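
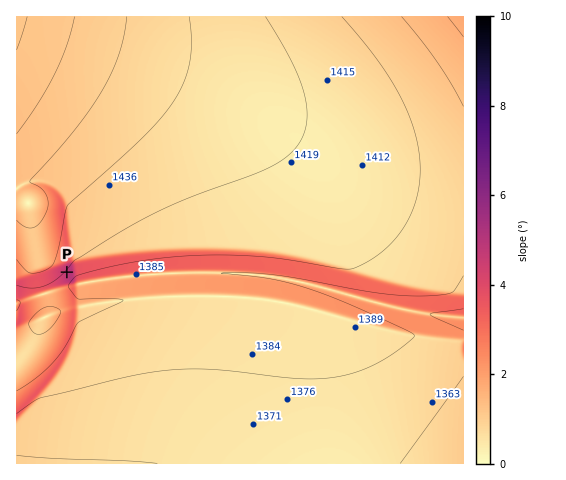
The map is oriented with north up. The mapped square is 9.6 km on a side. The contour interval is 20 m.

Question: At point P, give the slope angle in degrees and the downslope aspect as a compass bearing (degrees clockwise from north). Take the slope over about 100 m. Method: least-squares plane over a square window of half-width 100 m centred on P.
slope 5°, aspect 132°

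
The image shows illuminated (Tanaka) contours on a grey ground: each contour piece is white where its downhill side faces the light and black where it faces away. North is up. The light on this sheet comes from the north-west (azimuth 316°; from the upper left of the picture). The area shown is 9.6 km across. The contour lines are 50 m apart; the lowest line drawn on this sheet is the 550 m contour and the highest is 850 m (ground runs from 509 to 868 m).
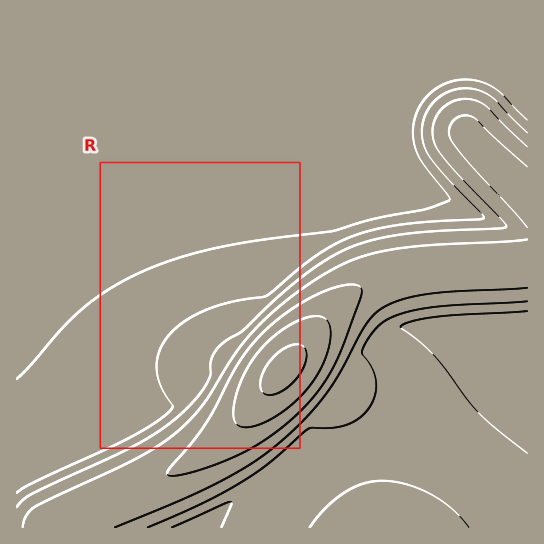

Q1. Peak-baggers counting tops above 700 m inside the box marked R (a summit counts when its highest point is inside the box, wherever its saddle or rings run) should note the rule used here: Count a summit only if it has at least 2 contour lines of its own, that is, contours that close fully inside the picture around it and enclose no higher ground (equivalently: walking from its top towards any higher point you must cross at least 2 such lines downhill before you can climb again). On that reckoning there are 1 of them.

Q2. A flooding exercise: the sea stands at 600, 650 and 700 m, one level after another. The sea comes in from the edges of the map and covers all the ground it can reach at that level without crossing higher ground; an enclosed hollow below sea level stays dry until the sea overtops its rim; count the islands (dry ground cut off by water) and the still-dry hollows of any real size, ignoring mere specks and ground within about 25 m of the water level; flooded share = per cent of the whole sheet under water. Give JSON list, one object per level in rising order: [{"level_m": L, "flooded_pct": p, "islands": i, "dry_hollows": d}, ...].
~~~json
[{"level_m": 600, "flooded_pct": 58, "islands": 0, "dry_hollows": 0}, {"level_m": 650, "flooded_pct": 75, "islands": 0, "dry_hollows": 0}, {"level_m": 700, "flooded_pct": 85, "islands": 0, "dry_hollows": 0}]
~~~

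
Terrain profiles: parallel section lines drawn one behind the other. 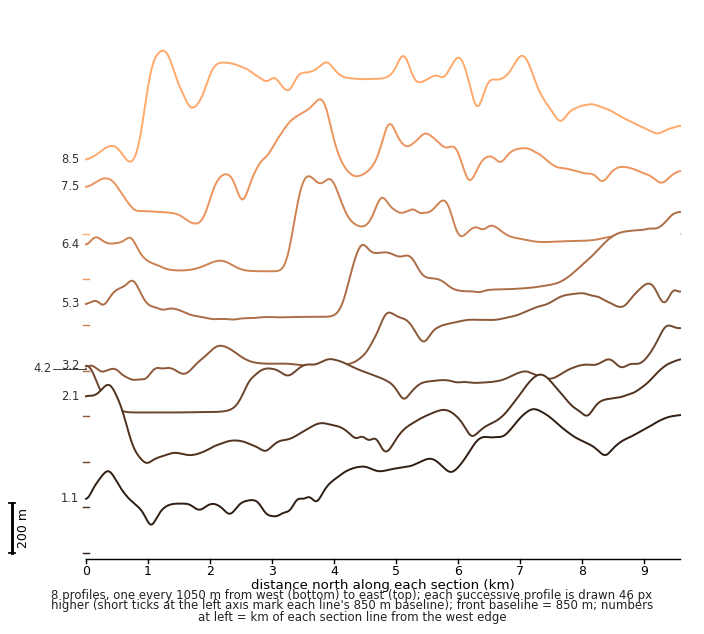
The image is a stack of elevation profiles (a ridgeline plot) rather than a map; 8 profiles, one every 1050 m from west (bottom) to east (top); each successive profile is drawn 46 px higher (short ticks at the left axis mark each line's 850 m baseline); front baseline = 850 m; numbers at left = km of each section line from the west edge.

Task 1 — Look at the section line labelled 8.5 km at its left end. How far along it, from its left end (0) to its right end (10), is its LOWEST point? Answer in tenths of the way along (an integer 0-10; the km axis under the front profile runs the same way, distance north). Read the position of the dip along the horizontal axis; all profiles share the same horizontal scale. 1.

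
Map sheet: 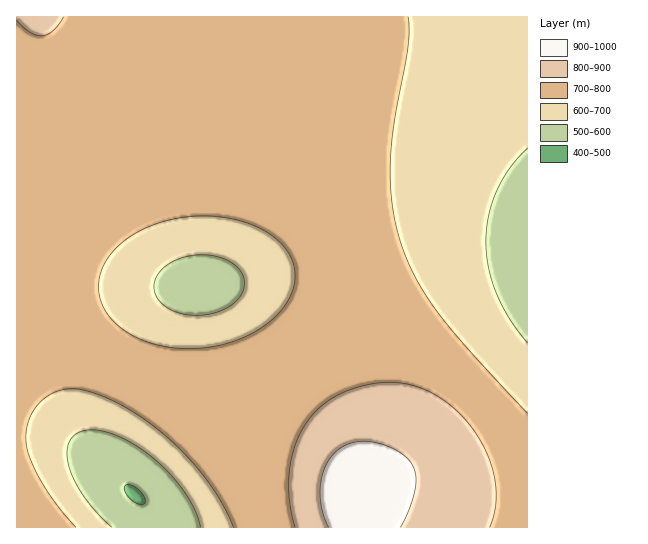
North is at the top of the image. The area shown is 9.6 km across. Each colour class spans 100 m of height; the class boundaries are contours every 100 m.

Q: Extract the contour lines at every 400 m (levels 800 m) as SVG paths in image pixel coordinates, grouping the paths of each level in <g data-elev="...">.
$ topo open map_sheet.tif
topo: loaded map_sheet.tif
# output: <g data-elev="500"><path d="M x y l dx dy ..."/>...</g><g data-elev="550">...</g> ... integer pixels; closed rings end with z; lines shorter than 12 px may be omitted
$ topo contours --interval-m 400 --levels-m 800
<g data-elev="800"><path d="M490 527l6-21-1-24-7-25-13-24-17-21-21-16-23-10-24-4-25 3-26 9-19 13-15 18-11 22-5 26 0 28 6 26"/><path d="M17 20l13 12 12 4 11-5 11-14"/></g>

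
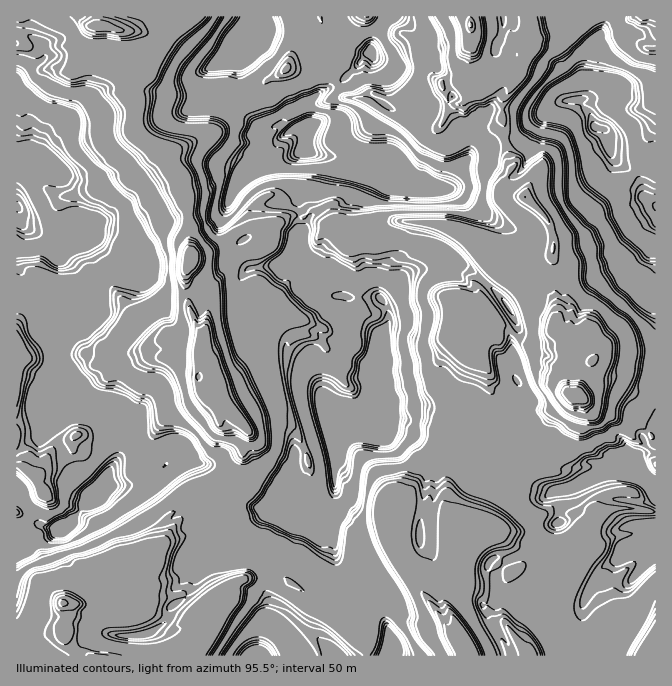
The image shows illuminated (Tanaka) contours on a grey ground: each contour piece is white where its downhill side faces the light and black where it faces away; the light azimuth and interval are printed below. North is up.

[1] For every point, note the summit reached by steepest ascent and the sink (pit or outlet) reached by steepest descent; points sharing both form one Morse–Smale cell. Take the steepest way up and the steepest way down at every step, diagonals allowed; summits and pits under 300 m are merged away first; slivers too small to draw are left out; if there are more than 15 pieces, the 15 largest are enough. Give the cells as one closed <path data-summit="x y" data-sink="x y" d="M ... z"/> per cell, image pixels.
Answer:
<path data-summit="305 125" data-sink="575 395" d="M385 16l-128 0-1 9-8 20-13 6-26 17-1 5 1 28 8 3 12-1 29 25 6 1 16-3 8 7-16 15-29 19-14 31 2 10 15 17 0 13-5 4 0 6 5 14 4 6 35-2 8-6 1-7 2 7 7 7 5 11 9 11 17 7 14 2 3 4 0 8 13 8 17 17 2 13-4 15-3 5 0 12 3 8 0 22-6 10 1 4 6-5 15-1 7 1 18-1 14 3 7 9 2 10 21 19 14 7 47 10 7 7 18 10 15-4 3 4 0 10-7 5-2 14-5 6-1 10 0 14 8 8-13 24-17 18 18 4 5-8 11 5 17 1 7-13 12 13 13 26-1 10-5 8 1 8 46 0 1-304-52-3-10 10-4 0-36-31 4-8 0-17-5-20-7-13 7-12-2-31-8-14-11-10-8-7-12-2-6-6 0-10 7-11-9-28-32 15-13 13-12 22-35 0-14-6-10 0-10-8 1-7 5-1 0-12-5-7 0-20 10-20-11-10 5-11-2-2 2-5-4-3 2-4-10-20 0-6 8-20 7-9z"/><path data-summit="17 207" data-sink="212 387" d="M95 16l-38 0 1 2-5 5 1 2-6 12 1 1-4 5-8 3-9 0-3-3-1 3-8 2 0 159 3 5 0 10 5 4 30 16 9 23 0 18 3 9 0 8 7 13 1 24-11 18-5 13 17 33 27 10 20 10 6 6-4 8 0 13-20 30-2 10 42-5 13-9 22-20 6 0 17 10 23 4 25 10 3-10-10-16 1-10 4-5-2-10-21-24-6-2-5-4-2-9-8 0-8-8 0-7 3-6 5-4 0-6-1-2 0-20-7-10-10-27 0-28 5-13 0-12-2-2-1-33-2-5-10-12 5-10 0-6-8-10-2-14-4-4-3-1-12 1-18-12-1-30-12-14 5-13 2-2 2 1 11-9 0-12-5-21-6-6-33-5z"/><path data-summit="305 125" data-sink="212 387" d="M255 16l-158 0-1 9 34 6 4 2 7 25 0 12-11 9-2-1-2 2-5 12 2 5 10 10 0 26 4 6 15 10 2-1 13 1 4 4 2 14 8 10 0 6-5 10 10 12 2 5 1 33 2 2 0 12-5 13 0 28 10 27 7 10 0 20 1 2 0 6-5 4-3 6 0 7 8 8 8 0 2 9 5 4 6 2 21 24 2 10-4 5-1 10 10 16-2 10 29 15 4-3 9-17 1-20 16-9 17-3 2-3-5-20 1-10 10 3 9 8 8 2 12 8 9-4 0-5 6-10 0-22-3-8 0-12 5-11 2-19-19-20-13-8 0-8-3-4-14-2-17-7-9-11-5-11-7-7-2-7-1 7-8 6-20 0-1 2-14 0-7-15-2-11 5-4 0-13-17-20 5-22 11-19 27-16 16-15-8-7-16 3-6-1-29-25-12 1-8-3-1-28 4-7 36-21 8-20z"/><path data-summit="305 125" data-sink="470 655" d="M420 418l-40 1-13 10-17-8-24 4 8 27-1 83 2 3 17 1 4 3 23 42 0 11 26 21 19 2 8-5 5 0 6 5 11 20 12 10 4 8 137 0 7-26-13-26-9-11-4-1-6 12-17-1-11-5-5 8-18-4 17-18 13-24-8-8 0-14 1-10 5-6 2-14 7-5-2-13-16 3-18-10-7-7-51-12-16-8-15-16-2-10-7-9z"/><path data-summit="595 127" data-sink="575 395" d="M655 16l-85 0 3 16-4 4-10 0-1 9 6 12 15 16 2 25-19 3-7 3-20 15-18 19-10 0-3 2 9 27-7 11 0 10 6 6 12 2 8 7 11 10 8 14 2 31-7 12 7 13 5 20 0 17-4 8 36 31 4 0 10-10 52 1z"/><path data-summit="305 125" data-sink="64 604" d="M255 479l-5 0-8 7-13-2-10-5-5 2-10 11-2 9-10 2-26 15 2 17-4 7-5 6-19 6-7 6-5 12 0 10-3 6-2-1 0-7-5-7-4-4-10-1-8 9 0 7-3 6-11 11-14 4 1 12-3 5-1 11-48 5-1 17 151 1 25-15 11-11 20-25 1-13 5-4 20-10 15 1 6 4 18-2 49 33 13 7 10 0 4-6-1-18 4-3 11 0 1-10-23-42-4-3-17-1-2-3-1-9-12 5-6 0-14-12-10-1-4-6 0-19-2-2-4 2-6-2z"/><path data-summit="305 125" data-sink="470 25" d="M560 16l-173 0-8 11-8 20 0 6 12 24-2 1 2 9-5 11 11 10-10 20 0 20 5 7 0 12-5 1-1 7 10 8 10 0 14 6 35 0 12-22 13-13 32-16-1-1 0-39 10-16-4-15 5-9 11-7 10-12 23-4-2-5 5-10z"/><path data-summit="17 207" data-sink="575 395" d="M17 208l0 335 33-9 8-5 9-1 6-6 8-14 17-16 11-22 12-15 3-7 0-13 4-5 0-3-6-6-47-20-11-18-1-8-5-8 16-30 0-10-1-14-7-13 0-8-3-9 0-18-9-23-30-16-5-4 0-10z"/><path data-summit="17 207" data-sink="64 604" d="M185 454l-10 2-18 18-13 9-44 5-33 40-33 11-16 2-2 3 1 94 48-5 1-11 3-5 0-10-3-3 9 0 7-3 11-11 3-6 0-7 8-9 10 1 4 4 5 7 0 7 2 1 3-6 0-10 5-12 7-6 19-6 5-6 4-7-2-17 4-4 22-11 10-2 2-9 13-13 12 5 13 2 9-8-26-10-28-5z"/><path data-summit="257 655" data-sink="64 604" d="M252 578l-10 1-13 9-5 4-1 13-20 25-11 11-24 14 221 0 2-17-14-44-10 0-4 3 1 3-1 18-3 3-10 0-13-7-49-33-18 2z"/><path data-summit="595 127" data-sink="470 25" d="M557 36l-10 0-12 3-24 24-2 7 4 12-10 16 0 39 2 2 12-1 18-19 20-15 7-3 19-3-2-25-18-21-3-7z"/><path data-summit="305 125" data-sink="575 395" d="M330 439l-20 5-16 9-1 20-9 14 4 28 2 3 10 1 14 12 6 0 13-6 1-73z"/><path data-summit="257 655" data-sink="470 655" d="M378 594l0 8 13 36-1 18 79-1-3-7-12-10-11-20-6-5-5 0-8 5-19-2z"/><path data-summit="305 125" data-sink="212 387" d="M55 16l-38 0-1 31 4 1 5-5 3 3 9 0 8-3 4-5-1-1 6-12-1-2 5-5z"/><path data-summit="305 125" data-sink="575 395" d="M569 16l-8 1-5 13 3 6 10 0 4-4-2-14z"/>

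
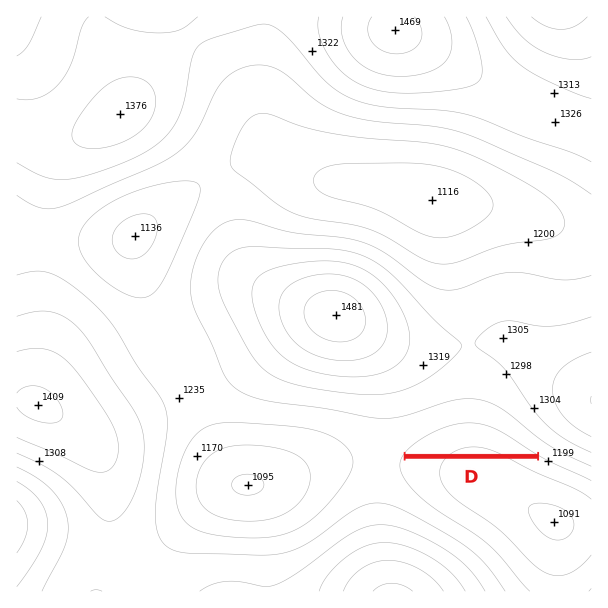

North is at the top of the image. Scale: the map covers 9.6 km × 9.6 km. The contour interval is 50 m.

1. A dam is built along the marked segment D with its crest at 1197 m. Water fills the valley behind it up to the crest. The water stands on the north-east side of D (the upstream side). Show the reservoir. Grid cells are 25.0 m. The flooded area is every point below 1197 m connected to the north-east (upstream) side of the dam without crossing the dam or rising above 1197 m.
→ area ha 68.5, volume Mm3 16.15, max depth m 58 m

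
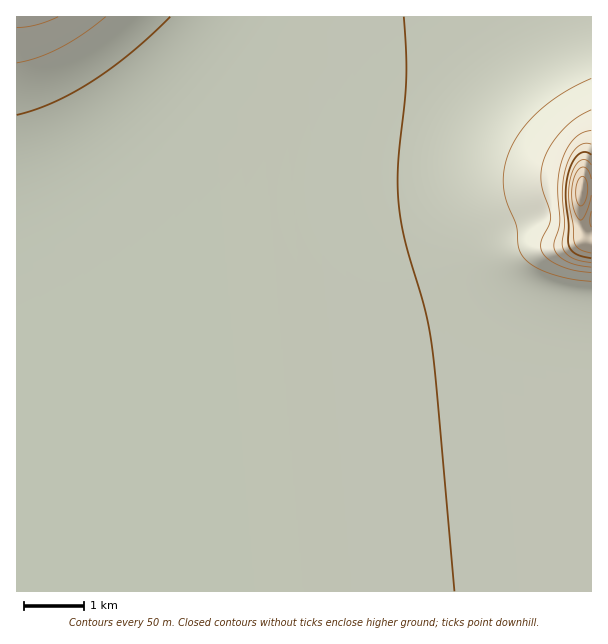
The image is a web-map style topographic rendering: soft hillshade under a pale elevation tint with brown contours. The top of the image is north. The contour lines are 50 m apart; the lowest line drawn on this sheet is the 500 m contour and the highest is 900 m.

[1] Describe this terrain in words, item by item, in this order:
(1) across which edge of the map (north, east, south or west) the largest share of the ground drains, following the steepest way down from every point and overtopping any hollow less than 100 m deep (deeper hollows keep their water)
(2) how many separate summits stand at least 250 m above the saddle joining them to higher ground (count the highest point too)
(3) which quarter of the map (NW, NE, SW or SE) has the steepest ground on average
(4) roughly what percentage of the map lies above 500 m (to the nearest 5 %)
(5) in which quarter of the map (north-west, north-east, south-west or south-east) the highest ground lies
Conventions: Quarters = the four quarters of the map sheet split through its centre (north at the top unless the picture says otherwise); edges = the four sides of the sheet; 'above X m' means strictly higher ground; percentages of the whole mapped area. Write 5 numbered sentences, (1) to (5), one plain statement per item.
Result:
(1) The largest share of the runoff leaves by the western edge.
(2) There is 1 summit with 250 m or more of prominence.
(3) The north-east quarter is the steepest part of the map.
(4) Ground above 500 m makes up about 30 % of the sheet.
(5) Look to the north-east quarter for the highest ground.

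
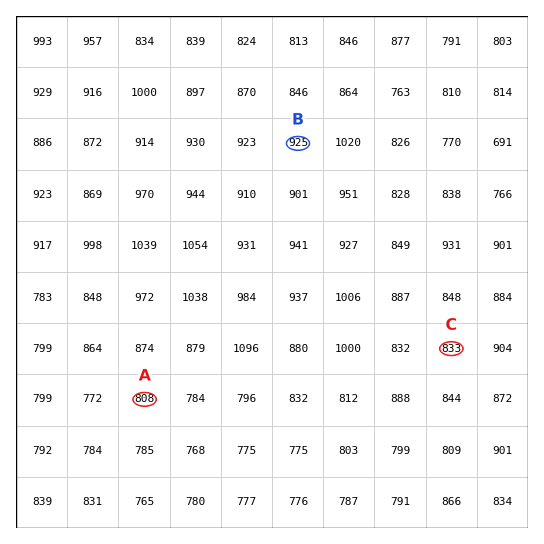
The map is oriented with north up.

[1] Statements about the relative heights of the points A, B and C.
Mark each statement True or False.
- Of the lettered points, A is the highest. False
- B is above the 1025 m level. False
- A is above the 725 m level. True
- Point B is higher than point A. True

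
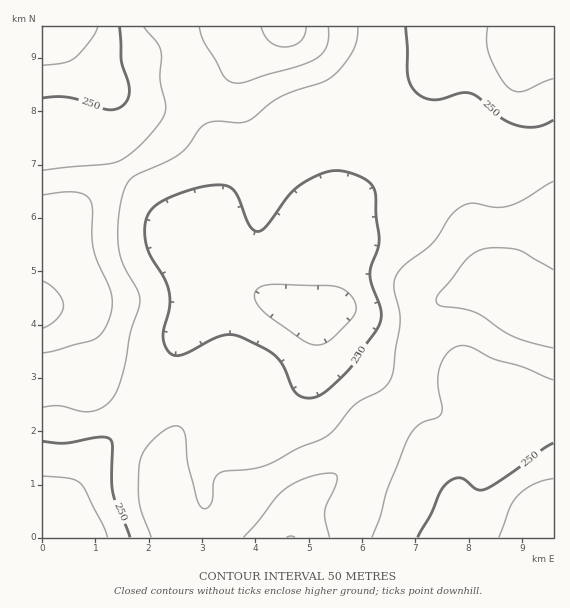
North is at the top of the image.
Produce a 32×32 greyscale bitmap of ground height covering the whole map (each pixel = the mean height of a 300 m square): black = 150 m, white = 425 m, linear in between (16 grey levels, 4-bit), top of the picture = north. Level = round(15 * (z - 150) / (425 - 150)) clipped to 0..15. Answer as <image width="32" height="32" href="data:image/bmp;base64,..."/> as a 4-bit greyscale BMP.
<image width="32" height="32" href="data:image/bmp;base64,Qk12AgAAAAAAAHYAAAAoAAAAIAAAACAAAAABAAQAAAAAAAACAAATCwAAEwsAABAAAAAAAAAAAAAAABEREQAiIiIAMzMzAERERABVVVUAZmZmAHd3dwCIiIgAmZmZAKqqqgC7u7sAzMzMAN3d3QDu7u4A////AAESRomZmqvd26mHZlREMhEBI1eJmYmrzMuqmHZVVEIRESRXmZiJmrzLuph2ZVVDISI0Z5mYiJmru7qpd2VWVDNERGeZmIiImaq7qYd2ZnZUVVVniZiId3iZq7qHd2d3ZWZmZniIiHd3eJqqmId3d3Z3h3Z3iIh3ZmeJmZiId3h3iZmHZ3iId2ZmeImZiHd4d5mZh2Z3eHdmVWeImYd3eIiqqphmZ3d3ZURWeJmHd4iJuqqYdlZmZlRDRWeZmIiZqsy7qHZVVlVDIjRXmqmZq7ztzKl2REVEMhEjRoqqq7zd7ty5hkM0QyERI0aau7vM3O3cqYZDMzMiIjNXmru8zMzdy6h1QzRERENEV4mrvMy73cuXZUNEVVRERFeImru7u9zKl1RERFVURERWeImqu7vcypdUREVWVUREVneImaqrzMqXZVVVVmVERFZneIiJmru6mHZVVWZlVUVWZneId4mZmZiHZmZmZmVVZmZneHd4iIiIiIdmZndmZmZmZ3h3Z3d3eImYd3d3dmZmZmd4d2Z3d3eJmIiId3dmZmZ3d3ZmZmZmeJmZmId3dmZmZ3ZVVVVVVniZmqmId3ZmZlZlQzRERFZ4mqu7qZiHdmVEVDIjMzRWeJqrzMu6l3dlQzMyIiI0VniavM3dy6h3ZTMzIRESI1eJmrzd7tyoh2QzMyER"/>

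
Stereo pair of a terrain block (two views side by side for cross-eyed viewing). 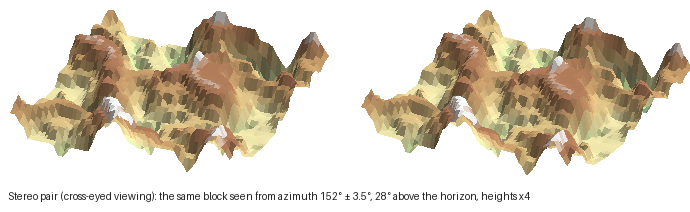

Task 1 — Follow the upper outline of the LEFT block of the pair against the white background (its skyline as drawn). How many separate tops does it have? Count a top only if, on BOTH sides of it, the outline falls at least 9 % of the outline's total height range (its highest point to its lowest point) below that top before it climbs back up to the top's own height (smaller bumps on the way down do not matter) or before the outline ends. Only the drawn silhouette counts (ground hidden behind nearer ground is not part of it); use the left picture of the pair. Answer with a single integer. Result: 6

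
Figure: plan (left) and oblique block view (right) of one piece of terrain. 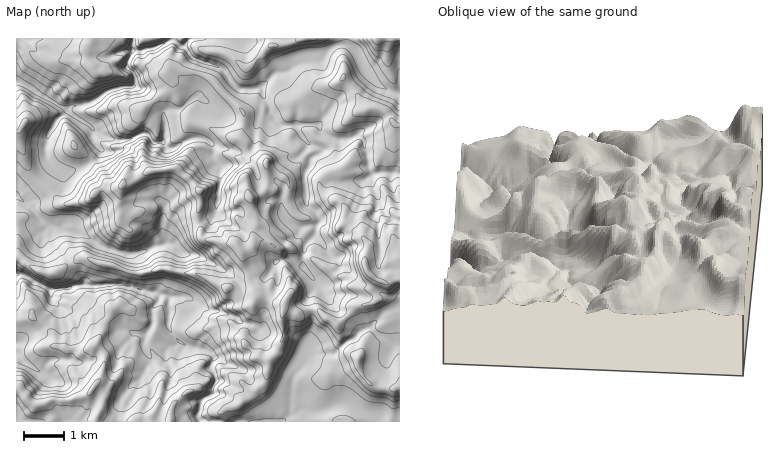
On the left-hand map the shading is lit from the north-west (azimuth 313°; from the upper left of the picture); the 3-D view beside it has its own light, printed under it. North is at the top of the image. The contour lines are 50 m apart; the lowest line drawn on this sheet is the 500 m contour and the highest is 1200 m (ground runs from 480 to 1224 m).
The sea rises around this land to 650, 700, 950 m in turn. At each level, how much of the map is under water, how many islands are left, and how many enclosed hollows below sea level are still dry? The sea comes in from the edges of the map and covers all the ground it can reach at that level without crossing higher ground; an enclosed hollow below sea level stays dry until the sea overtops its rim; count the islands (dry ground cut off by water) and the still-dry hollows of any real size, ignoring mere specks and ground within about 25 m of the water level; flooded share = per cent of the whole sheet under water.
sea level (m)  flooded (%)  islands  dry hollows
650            11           1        0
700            17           0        0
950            80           1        0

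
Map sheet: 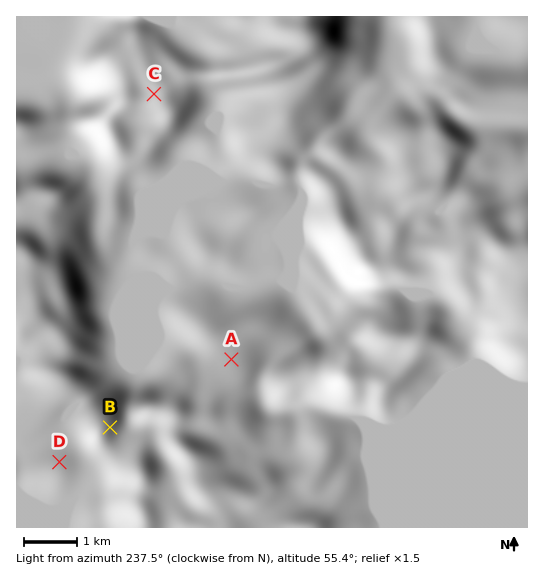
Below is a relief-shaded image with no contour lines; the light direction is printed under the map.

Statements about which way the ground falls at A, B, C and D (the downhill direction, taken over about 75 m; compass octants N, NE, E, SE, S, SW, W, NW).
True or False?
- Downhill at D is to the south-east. False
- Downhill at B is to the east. True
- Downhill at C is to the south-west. True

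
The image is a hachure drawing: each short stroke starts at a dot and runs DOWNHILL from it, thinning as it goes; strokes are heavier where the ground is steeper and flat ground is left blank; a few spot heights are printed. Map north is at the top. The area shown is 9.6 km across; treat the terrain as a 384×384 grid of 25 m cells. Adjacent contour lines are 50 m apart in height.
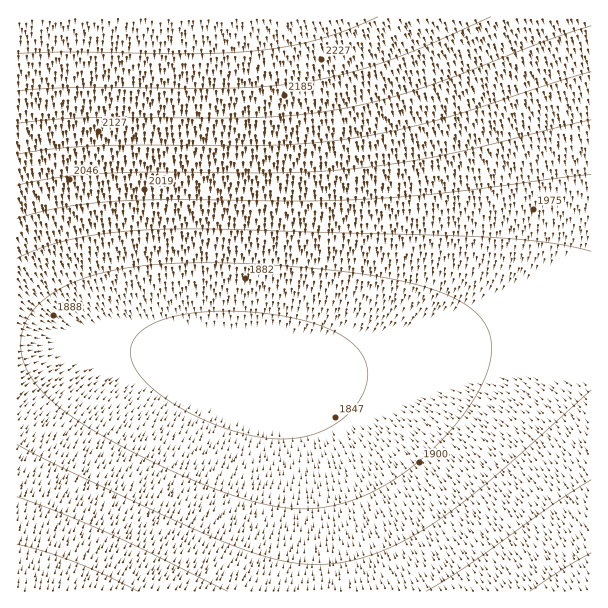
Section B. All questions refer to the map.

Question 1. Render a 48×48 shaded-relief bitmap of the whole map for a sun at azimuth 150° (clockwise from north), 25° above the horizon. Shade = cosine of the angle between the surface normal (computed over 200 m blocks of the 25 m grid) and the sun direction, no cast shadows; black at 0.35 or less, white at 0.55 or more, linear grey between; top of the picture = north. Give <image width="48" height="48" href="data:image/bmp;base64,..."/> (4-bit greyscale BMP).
<image width="48" height="48" href="data:image/bmp;base64,Qk32BAAAAAAAAHYAAAAoAAAAMAAAADAAAAABAAQAAAAAAIAEAAATCwAAEwsAABAAAAAAAAAAAAAAABEREQAiIiIAMzMzAERERABVVVUAZmZmAHd3dwCIiIgAmZmZAKqqqgC7u7sAzMzMAN3d3QDu7u4A////ACIiIiMzMzMzMzMzIiIiIiIiIiIiIiIiIiIiIiIzMzMzMzMyIiIiIiIiIiIiIiIiIiIiIiIiIzMzMzMiIiIiIiIiIiIiIiIiIiIiIiIiIiMzMzMiIiIiIiIiIiIiIiIiIiIiIiIiIiIzMzMiIiIiIiIiIiIiIiIiIiIiIiIiIiMzMzMyIiIiIiIiIiIiIiIiIiIiIiIiIjMzMzMzIiIiIiIiIiIiIiIiIiIiIiIiMzMzMzMzMyIiIiIiIiIiIiIiIjMiIjMzMzMzMzMzMzIiIiIiIiIiIiIiIjMzMzMzMzMzMzMzMzMyIiIiIiIiIiIiIjMzMzMzMzMzMzMzMzMzMyIiIiIiIiIiIjMzMzMzMzMzMzMzMzMzMzMyIiIiIiIiIjMzMzMzMzMzRERDMzMzMzMzMzIiIiIiIkREREREREREREREREQzMzMzMzMzMzMzM0REREREREREREREREREQzMzMzMzMzMzM0RERERERERERERERERERERDMzMzMzMzM1VVVVVVVVVVVVVVVVREREREREMzMzMzM1VVVVVVVVVVVVVVVVVVVERERERERDMzM2ZlVVVVVVVVVVVVVVVVVVVVRERERERERGZmZmZmZmZmZmZmZmZlVVVVVVVERERERHdmZmZmZmZmZmZmZmZmZmZVVVVVVURERHd3d3d3d3d3d3d3d3dmZmZmZlVVVVVVVIiHd3d3d3d3d3d3d3d3d3ZmZmZlVVVVVYiIiIiIiIiIiIiIiIiHd3d3dmZmZmVVVZmZmZmZmZmZmZiIiIiIiId3d3d2ZmZmZZmZmZmZmZmZmZmZmZmYiIiIh3d3d2ZmZqqqqqqqqqqqqqqZmZmZmZiIiIh3d3d2ZqqqqqqqqqqqqqqqqqqZmZmZiIiId3d3d6uqqqqqqqqqqqqqqqqqqpmZmYiIiId3d7u7u7u7u7u7u7u7uqqqqqqZmZmYiIiHd7u7u7u7u7u7u7u7u7u6qqqqqZmZmIiIh7u7u7u7u7u7u7u7u7u7u6qqqpmZmYiIiLu7u7u7u7u7u7u7u7u7u7uqqqqZmZmIiMzMzMzMzMzMzMzLu7u7u7u6qqqqmZmZiMzMzMzMzMzMzMzMzMu7u7u7uqqqqZmZmMzMzMzMzMzMzMzMzMy7u7u7u6qqqpmZmczMzMzMzMzMzMzMzMzLu7u7u7qqqqqZmczMzMzMzMzMzMzMzMzMu7u7u7uqqqqpmbvMzMzMzMzMzMzMzMzLu7u7u7u6qqqqmbu7u7u7u7u7u7u7u7u7u7u7u7u6qqqqqbu7u7u7u7u7u7u7u7u7u7u7u7u7qqqqqru7u7u7u7u7u7u7u7u7u7u7u7u7qqqqqru7u7u7u7u7u7u7u7u7u7u7u7u7qqqqqqqqqqqqqqqqqqqqu7u7u7u7u7u6qqqqqqqqqqqqqqqqqqqqqqqqqqqqqqqqqqqqqpmqqqqqqqqqqqqqqqqqqqqqqqqqqqqqqpmZmZmZmZmZmZmZmZmqqqqqqqqqqqqqqpmZmZmZmZmZmZmZmZmZmaqqqqqqqqqqqg=="/>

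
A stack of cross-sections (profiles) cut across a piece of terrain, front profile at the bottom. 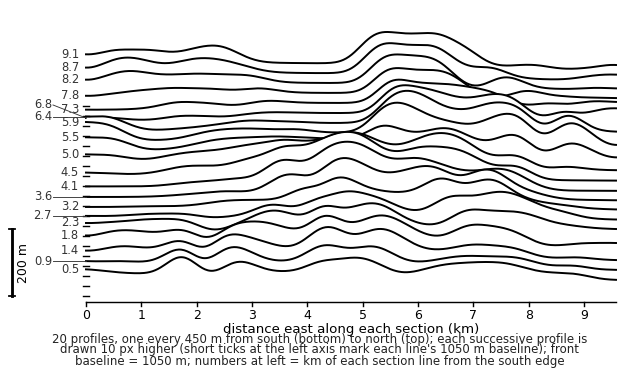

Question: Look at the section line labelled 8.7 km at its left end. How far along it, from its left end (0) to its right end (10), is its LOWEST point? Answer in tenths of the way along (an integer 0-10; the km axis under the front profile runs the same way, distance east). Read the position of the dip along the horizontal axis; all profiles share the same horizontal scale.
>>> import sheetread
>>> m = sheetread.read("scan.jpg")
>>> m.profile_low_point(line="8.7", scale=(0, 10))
9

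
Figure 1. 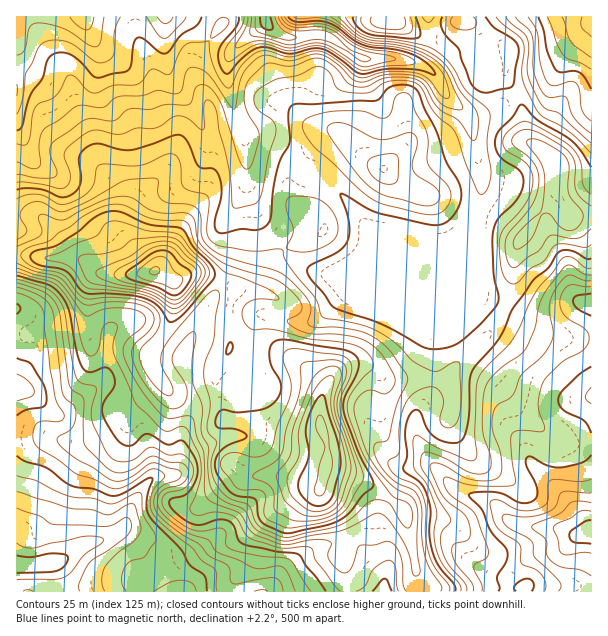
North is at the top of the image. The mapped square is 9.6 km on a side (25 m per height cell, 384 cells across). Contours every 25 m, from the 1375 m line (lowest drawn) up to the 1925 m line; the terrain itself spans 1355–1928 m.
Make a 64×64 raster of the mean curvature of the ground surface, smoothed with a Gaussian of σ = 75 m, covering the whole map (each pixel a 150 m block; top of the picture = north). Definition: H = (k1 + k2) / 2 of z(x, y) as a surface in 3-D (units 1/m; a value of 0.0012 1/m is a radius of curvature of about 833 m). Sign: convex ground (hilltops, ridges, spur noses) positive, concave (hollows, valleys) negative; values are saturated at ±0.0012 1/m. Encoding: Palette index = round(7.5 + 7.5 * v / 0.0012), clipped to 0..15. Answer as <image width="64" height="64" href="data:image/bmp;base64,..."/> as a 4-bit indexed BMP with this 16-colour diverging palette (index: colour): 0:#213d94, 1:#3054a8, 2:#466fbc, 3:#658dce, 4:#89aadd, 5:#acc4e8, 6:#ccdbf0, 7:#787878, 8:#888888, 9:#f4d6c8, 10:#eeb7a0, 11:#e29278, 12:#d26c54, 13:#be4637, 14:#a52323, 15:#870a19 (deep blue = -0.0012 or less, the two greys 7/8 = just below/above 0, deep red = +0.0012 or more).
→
<image width="64" height="64" href="data:image/bmp;base64,Qk12CAAAAAAAAHYAAAAoAAAAQAAAAEAAAAABAAQAAAAAAAAIAAATCwAAEwsAABAAAAAAAAAAlD0hAKhUMAC8b0YAzo1lAN2qiQDoxKwA8NvMAHh4eACIiIgAyNb0AKC37gB4kuIAVGzSADdGvgAjI6UAGQqHALu6mZiIiZmZh2ZoqphlVniHeZqpZpuZztypiIm7qZmZmIiIiIiJmYiIdmaJmIdleHd5mZhUi6q6l3ZmZ6uYiJlEREV5mImYh4iHdmZ4iGVoh4mYh2Rqu5ZUVndmeYd4iFVERGiZmZh3d3eIdmd3ZFaJmqh4dWrKdEVniYdmZmeZmYdmVmd5mIh2VnmpmGZmVFaJmHiGaslURomZmYd2VomaqIhlRFZ4hlVWZ4mYdnmFM0VmeHZ7yERXmYiZmZh1VoiZiIdmVFZlRnmGVXiIm7hlRVVodny3RXmZh3Zmd2VUd3iIiIiFNWZ4q6hTR6u7uph3ZmdmnbdWmph1MzREVmV3d3d3eJY1iau7qGVGnLmJq6mGZlatuGiamXQ1d3eIdoh3d3dnhzN87bqYd3ZpqHisy5dlaL24d4h3VFmqqodmeId4h2eYUlv9mJiJqFVombzbhmeaq7l1VEM0eruoZniHeIiId5qDJ6hniJq6dmiaqrp2ebqJuWMzRXiaqYZniYd3iIh4mqYRMiR5qaqpmZmJuoebp1eHQ0eaqpmIZniZiHd3iHiaqUJDElrLmZmYmIm7mahjRWQzaau5h3ZniIiId3eIeJmqdYhUWt2od2d3ibu5dTR4Y0aJqph2VnmYiIiIiJiImZp2qWVnq5hmVmd4rLhTWKlUaJmpiHZWiZiJiImZmHiJmXeYVodmZmZmeIi8pjR6pkaJmZh3dmeJiIiImZiHeImYZ5hGmoZmZmaJqsyUNYqFR6qph2ZmeIiIiIiZdmiIiZdnmFWLuYmHdnms22NGmoRYqqqHZmeIiIiIiYdUWJmZl2eYdWm6mZh2Z63YQleahVeZqpdmeIiIiIiYdmZXmZmGZ5qWWKh3d3ZmndciV5mFVnialmZ4iHd2d3ZWiXZ4mHZoq5Zol2ZmZmaM2DNXiYZmd5qGZ4iId2ZmVVaJl2Z3Znq6dXmHd3ZWZnvbZFaJl3d4moZniIh3d3dmd3ipdVZnm7hlepd3dmZ3ec6mV5qYiIiZdmd3d3eId4iHd5qWVni7hmaKl3d3d4iIvsh4mYiIiJmHZnd3d3d3h3dnmqdnisplZnmpd2eJmpibuYmYd3d4mZh3d4h3d4iHZmeap2iaymVmeJqXZ4qqmIiZmZh3d3eJqod4iIiIiJhmZ5unZ5m7lmZnipdomqmId4iZiHd3d3iaqIeIiIiYmHZnm6Zmdnq4VmaKl3iZhmZ4iJiHd3dmZ4mph3d4iJmYdmeblmZlR6llZoqHd3ZURGd3d3ZmZ3dmeJmYiIiIiXdlVpp1VVQjinRGioZmVWdlVmZmZmd3d3dniZiHd3d4VVRGiXVEQyN7lDWJhmZ4q6dmZmZnd3d3d3d4mId3ZmZEREaKhVRDNZ7GM2mYeJq6l2Zmd3d3d3d3dneJh3ZVVUVUV5uoiHd4v+lTWKmaqph2Z3d3d3d3d3d3Z4mYd1RXVmVXm8vN3dy87ZZpqpmZhlZnd3d3d3d3d3dnmYeHZHl5qXeKu7ze/rnP6oiYd3dlVWd3d3d3d3d3dmeqh5lki63uyqqYd3i9yZu5d3ZmZmZmZnd3d3d3d3d2Z6qImVN8ve27qYdmVYzbmHVWZnd3eIh3d3d3d3d3d3ZXq4iYVIuIh3iZd3ZmebuWQ0Z3d4iJmZh3d3d3d3d3dle8qYdnmkRVZ4h3eIh3iZdDR4d3iHiJqYd3d3dmd3d2Z6y5doqYZniHeJmZmXd4qXRGiHd3d3iah2d2ZmZ3d3d3ibp2m6iZqoeJqqqXZmeallV4dniIiJl2ZmZmd4h2Z3dmm4ecqZq6dniJqYZVVomYZWd2eJmZmGZnd3eJmYdnd2V5l5uomrllZmeId2Zmd4mGZ2aJmZmHZmeIiau6l3Z3dViZmXapmFRWZmd4h3ZniZdmZomHd3ZmeJmZq6qYdnd2VpqoZZdmRWd3eIiZh3Z5mGZniYdmZmeJqZiIiIh2d3ZFi7hVhURWeIiIiImZdniYZmeJh3ZmeJqqh3d3d3Z3dkWLuXZ1VniJmYh3eJmHaJhmZ4mId3eImaqXZnd3Zmd1VpvLhoVomZmZh3d4mYdomGZniYd3eImIiZl3d4hleId5vLuGdomZiZmHd3eJmGeYZWeId3iImId4mph3iFV5q7zLqYZmiYeImXd4d4iYZ5hlZ3d4iImIh3eJqXeYVXmszLh4dleYd3iYd4h3eJdomFVnZ4mZmZiHdniZiJdWh4mqhndmWZh3eIdniHd5l3mnRoh3iZmqmYh3eJmIlkaGZ5hWd1VqqHeIdmiYd4mGi6VHmYiIiIiJmHeJmXZUR4ZnqFaHZmqYd4h3iZh4h2aclFmpmIdmZ3iYeKupYyR4hmioVpl2aZd4iGeJh3h2WKuDWqmIiHdneIibzdpAOKqYeadWipd4h3iYZ4hmeHV5qmNqmIiIiImHec3d2SBrupmZhlV6p5h4iZhmd2aIZomZY3qYmZmavKdHqplzAouYiKp2ZWinh4iZmHZ2Z5hnmYliaqq6mr3dlAEiEAAnqod3qnVmZ4d3iZmYZmd4mGeZiWE4zdl639gwAAAAFZuph3eslmd3d2eJmZdWeIiXV6mJgwSspSSKcABGVFebuod3eL23Znd3aIiIhlaImZdXmYmoQlYwAAAAGLyqvNqHd3eJu6h2d3iJh3h1V4mZl1aHebymMAJUEAON7u3tpmiqmZmYiHd3Z5iHd2RoiJmXRWZ4rexgKe6oit7u7vyEe93Ll2Vnd3h3"/>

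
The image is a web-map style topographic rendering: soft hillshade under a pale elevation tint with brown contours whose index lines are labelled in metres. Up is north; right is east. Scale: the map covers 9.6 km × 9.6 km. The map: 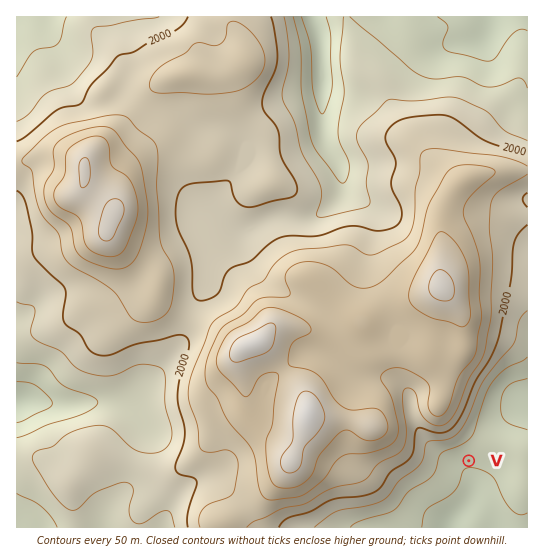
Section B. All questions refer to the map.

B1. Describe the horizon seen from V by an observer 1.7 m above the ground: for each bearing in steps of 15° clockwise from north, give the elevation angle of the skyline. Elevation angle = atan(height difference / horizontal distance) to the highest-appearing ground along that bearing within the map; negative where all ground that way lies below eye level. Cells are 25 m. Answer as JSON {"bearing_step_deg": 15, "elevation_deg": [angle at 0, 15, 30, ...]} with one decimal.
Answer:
{"bearing_step_deg": 15, "elevation_deg": [7.6, 5.0, 4.4, 3.6, 2.7, 1.6, 1.0, 0.8, 0.6, -0.3, -1.2, -1.6, -1.7, -2.0, -0.6, 0.8, 2.2, 4.9, 7.0, 9.7, 9.0, 11.2, 13.6, 11.5]}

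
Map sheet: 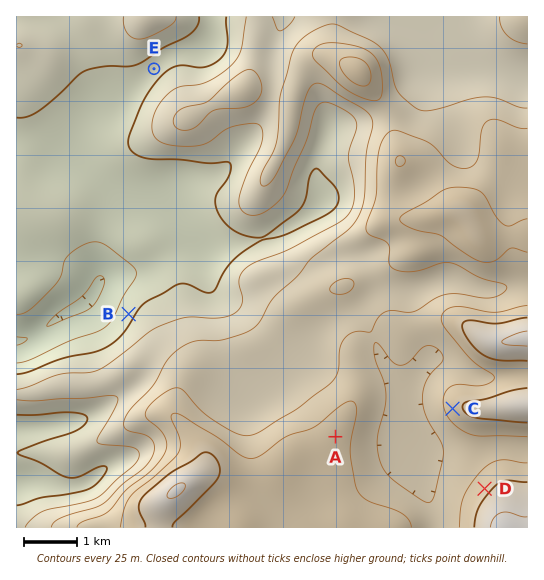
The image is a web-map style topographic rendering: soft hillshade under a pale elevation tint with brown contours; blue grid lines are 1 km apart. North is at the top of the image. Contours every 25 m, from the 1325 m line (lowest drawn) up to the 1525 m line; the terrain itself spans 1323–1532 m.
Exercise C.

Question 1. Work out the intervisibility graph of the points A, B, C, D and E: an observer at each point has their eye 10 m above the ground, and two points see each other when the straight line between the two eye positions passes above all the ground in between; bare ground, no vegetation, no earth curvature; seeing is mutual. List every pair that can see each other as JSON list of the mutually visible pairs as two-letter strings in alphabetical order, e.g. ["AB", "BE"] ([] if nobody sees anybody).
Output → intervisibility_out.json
["AC", "AD", "CD"]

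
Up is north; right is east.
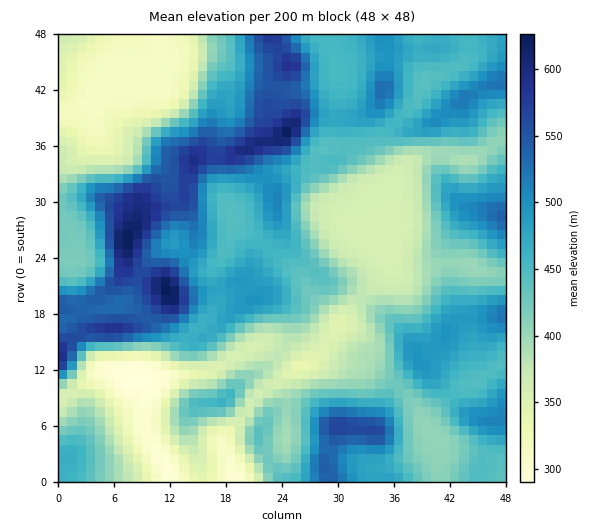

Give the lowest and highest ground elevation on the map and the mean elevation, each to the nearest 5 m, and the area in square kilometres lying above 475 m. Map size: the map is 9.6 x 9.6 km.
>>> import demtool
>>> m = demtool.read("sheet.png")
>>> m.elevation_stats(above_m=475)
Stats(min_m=290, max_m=630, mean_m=440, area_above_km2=30.2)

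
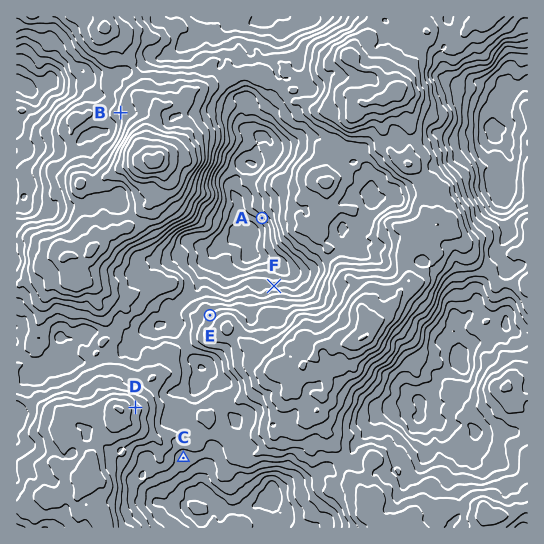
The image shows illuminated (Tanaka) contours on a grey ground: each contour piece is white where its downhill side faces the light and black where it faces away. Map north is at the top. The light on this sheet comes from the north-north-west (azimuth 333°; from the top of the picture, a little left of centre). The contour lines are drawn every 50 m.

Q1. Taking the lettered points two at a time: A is lower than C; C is higher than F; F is lower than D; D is higher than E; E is lower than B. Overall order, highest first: D B E C F A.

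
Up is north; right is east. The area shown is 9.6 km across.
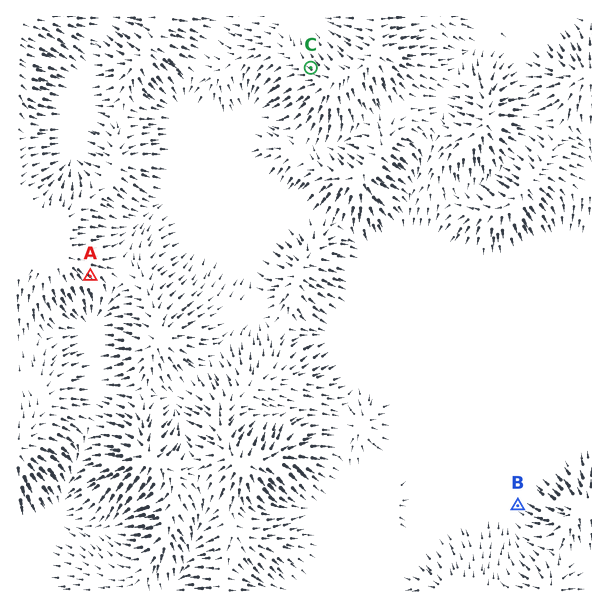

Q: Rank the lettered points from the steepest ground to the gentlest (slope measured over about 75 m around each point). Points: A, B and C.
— A C B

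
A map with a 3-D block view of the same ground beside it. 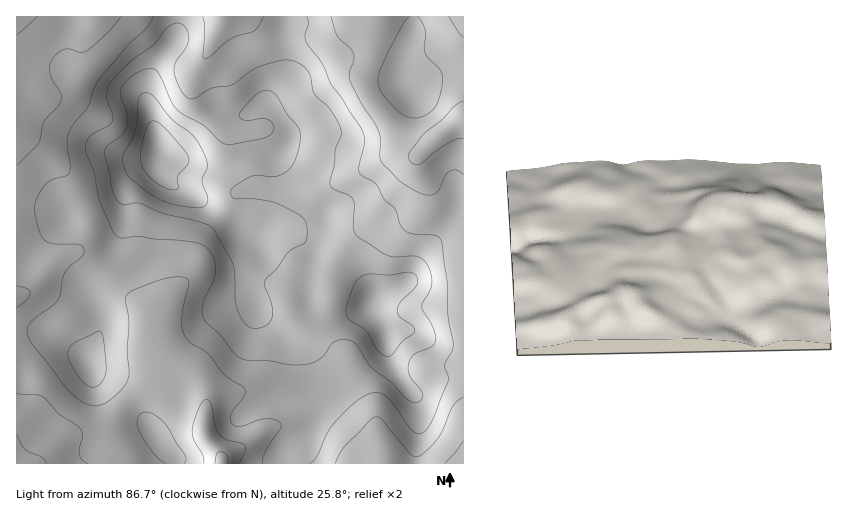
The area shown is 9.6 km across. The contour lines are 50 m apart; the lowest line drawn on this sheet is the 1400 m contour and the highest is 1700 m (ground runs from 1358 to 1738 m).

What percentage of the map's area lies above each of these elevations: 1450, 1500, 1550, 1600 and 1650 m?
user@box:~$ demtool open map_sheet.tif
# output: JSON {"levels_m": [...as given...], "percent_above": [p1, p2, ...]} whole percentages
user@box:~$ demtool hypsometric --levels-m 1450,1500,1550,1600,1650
{"levels_m": [1450, 1500, 1550, 1600, 1650], "percent_above": [86, 60, 34, 14, 3]}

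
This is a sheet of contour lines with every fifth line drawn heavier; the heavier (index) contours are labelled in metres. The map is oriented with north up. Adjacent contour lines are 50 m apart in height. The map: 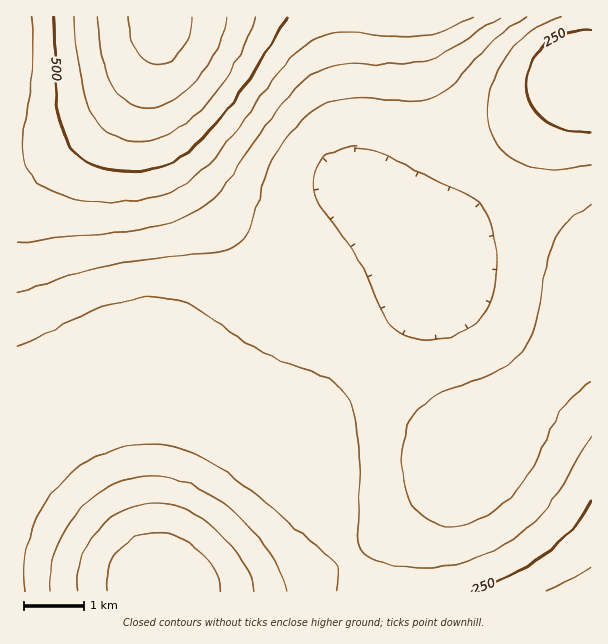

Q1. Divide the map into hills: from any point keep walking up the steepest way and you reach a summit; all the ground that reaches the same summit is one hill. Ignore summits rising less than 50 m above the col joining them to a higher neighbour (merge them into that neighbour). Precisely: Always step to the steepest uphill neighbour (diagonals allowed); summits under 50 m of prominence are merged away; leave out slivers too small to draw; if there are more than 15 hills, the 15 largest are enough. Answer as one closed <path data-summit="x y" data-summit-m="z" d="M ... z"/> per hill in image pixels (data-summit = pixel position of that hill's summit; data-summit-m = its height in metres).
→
<path data-summit="161 21" data-summit-m="670" d="M591 16l-574 0-1 418 34-22 39-21 33-13 28-5 24 7 36 18 75 46 70-72 67-75 14-21-2-16 10-21 84-107 54-58 10 0z"/><path data-summit="591 293" data-summit-m="398" d="M591 74l-9 0-35 36-97 120-14 24 0 22-14 21-67 75-71 72 14 15 42 84 29 49 223-1z"/><path data-summit="162 585" data-summit-m="495" d="M150 373l-28 5-33 13-39 21-34 23 0 156 352 1-42-74-28-59-8-10-26-19-54-32-36-18z"/>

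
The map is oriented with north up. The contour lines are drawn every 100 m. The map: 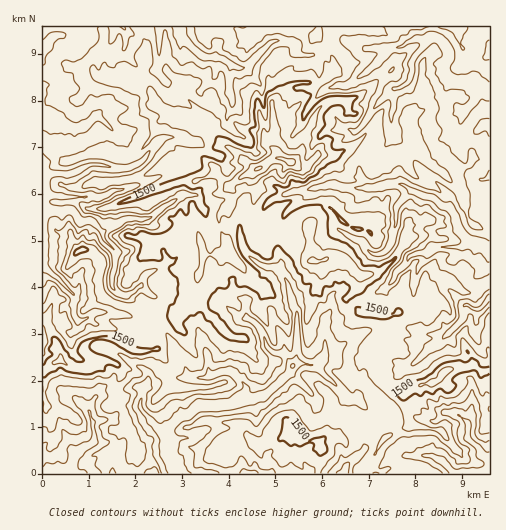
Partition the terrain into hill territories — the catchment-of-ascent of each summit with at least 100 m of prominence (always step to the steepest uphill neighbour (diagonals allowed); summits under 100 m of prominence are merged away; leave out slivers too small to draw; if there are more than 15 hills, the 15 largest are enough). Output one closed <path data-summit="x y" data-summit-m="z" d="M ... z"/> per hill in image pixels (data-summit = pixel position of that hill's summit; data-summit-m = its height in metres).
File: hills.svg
<path data-summit="291 162" data-summit-m="1950" d="M489 26l-447 1 0 302 12-5 3-4 5 9 10 4 4-3 3-10 9-2 8 7 7 0 18 5 18 10 6 0 4-4 10 2 7-3 4 4 9 20 7 8 2 8-7 3-14 0-16 8-6-1-2 4-12-1-34 8-9 14-13-12-13-7-19 0 0 83 133 0 0-4-7-16 0-12 11-4 10 0 4-3-7-20 11-9 34-2 8-5 10 0 13-3 26-22 11 8 17 18 18 2 5-2 5-5 6 4 17-2 9-5 12-12 8-4 19-14 37-33 10-11 0-10 3-3 11 5-2 21 5 18 4 5 6 0z"/><path data-summit="291 434" data-summit-m="1544" d="M291 374l-28 22-13 3-10 0-8 5-32 1-13 9 7 21-4 3-10 0-11 4 0 12 7 19 168 1 2-9 19-16 0-6 13-21 0-5-18-15-9-3-6-4-5 5-5 2-18-2z"/><path data-summit="312 260" data-summit-m="1719" d="M325 186l-15 3-4 8-21 17-6 20-1 18 3 8-2 9 9 15 4 18 5-3 19 1 10 15 0 7 12-2 18-19 10-2 22-13 6-7 2-6 11-11 3-6-19-12-9 10-10 0-11-13-22-11-13-23 1-17z"/><path data-summit="60 360" data-summit-m="1630" d="M88 318l-9 2-3 10-4 3-10-4-5-9-3 4-12 6 1 61 19 0 13 7 13 12 9-14 34-8 12 1 2-4 6 1 21-9 9 1 7-1-2-10-7-8-9-20-4-4-7 3-10-2-4 4-6 0-18-10-18-5-7 0z"/><path data-summit="443 373" data-summit-m="1645" d="M467 305l-4 3 0 10-27 28-7 3-32 27-8 4-12 12-20 8 19 17 8 1 30-2 7 3 15 3 9-10 5 0 8 2 9 9 6-9 16-4 1-54-6-2-4-5-5-18 2-21z"/>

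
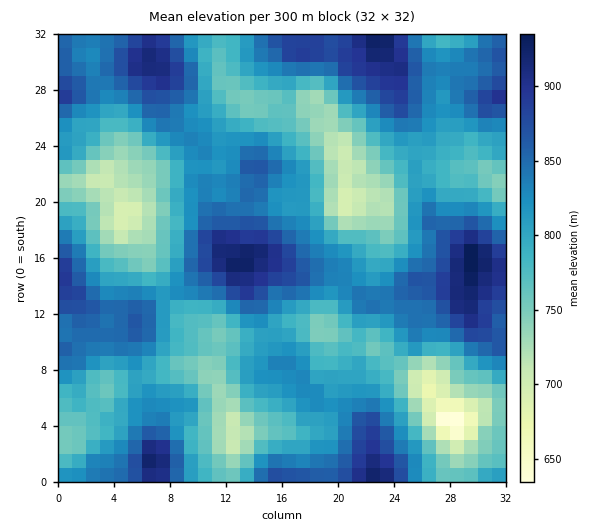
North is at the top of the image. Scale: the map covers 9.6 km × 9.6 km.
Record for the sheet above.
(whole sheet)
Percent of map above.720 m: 94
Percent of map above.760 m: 81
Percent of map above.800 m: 59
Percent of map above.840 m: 31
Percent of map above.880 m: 11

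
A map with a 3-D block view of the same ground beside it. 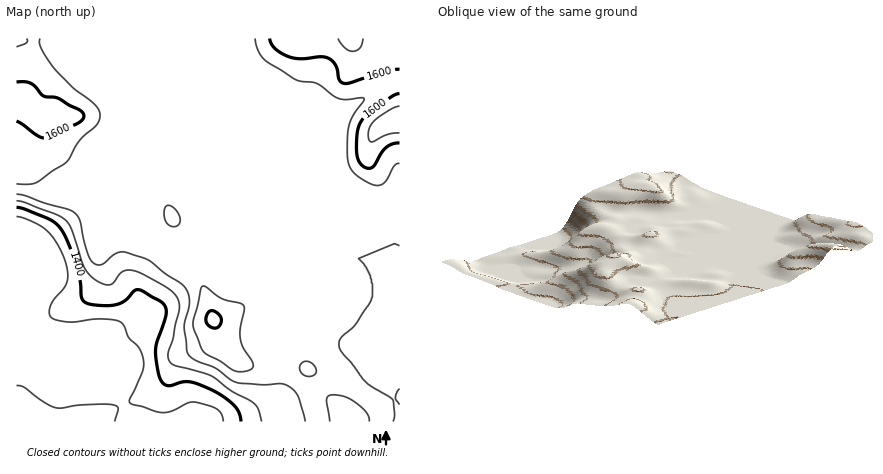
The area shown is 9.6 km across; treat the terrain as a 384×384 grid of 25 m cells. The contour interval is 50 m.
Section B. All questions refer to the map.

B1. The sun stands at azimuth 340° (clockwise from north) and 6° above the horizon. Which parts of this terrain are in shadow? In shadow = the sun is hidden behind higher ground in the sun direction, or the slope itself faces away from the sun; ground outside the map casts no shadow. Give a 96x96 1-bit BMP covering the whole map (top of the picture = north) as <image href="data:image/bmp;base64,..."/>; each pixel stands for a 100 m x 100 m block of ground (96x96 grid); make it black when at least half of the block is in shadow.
<image width="96" height="96" href="data:image/bmp;base64,Qk2+BAAAAAAAAD4AAAAoAAAAYAAAAGAAAAABAAEAAAAAAIAEAAATCwAAEwsAAAIAAAAAAAAA////AAAAAAAAAAAAAAAMAAAAAAAAAAAAAAA/AAAAAAAAAAAAAAD/4AAAAAAAAAAAAAP/8AAAAAAAAAAAAA///AAAAAAAAAAAAB///gAAAAAAAAAAAD///4AAAAAAAAAAAD///4AAAAAAAAAAAH///8AAAAAAAAAAAH///4AAAAAAAAAAAP///gAAAAAAAAAAAP//+AAAAAAAAAAAAP//4AAAAAAAAAAAAP/+AAAAAAAAAAAAAP/wAAAAAAAAAAAAAB/wAAAAAAAAAAAAAAHgAAAAAAAAAAAAAAAAAAAAAAAAAAAAAAAAAAAAAAAAAAAAAAAAAAAAAAAAAAAAAAAAAAAAAAAAAAAAAAAAAAAAAAAAAAAAAAAAAAAAAAAAAA+AAAAAAAAAAAAAAH/gAAAAAAAAAAAAAP/wAAAAAAAAAAAAAP/wAAAAAAAAAAAAAH/wAAAAAAAAAAAAAD/wAAAAAAAAAAAAAB/wAAAAAAAAAAAAAAPwAAAAAAAAAAAAAABABAAAAAAAAAAAAAAAHwAAAAAAAAAAAAAD/wAAAAAAAAAAAAAH/wAAAAAAAAAAAAAP/gAAAAAAAAAAAAwf+AAAAAAAAAAAAA4/gAAAAAAAAAAAAA4/AAAAAAAAAAAAwAA+AAAAAAAAAAAD8AAAAAAAAAAAAAAD+AAAAAAAAAAAAAAH+AAAAAAAAAAAAAAH+AAAAAAAAAAAAAAP+AAAAAAAAAAAAAAf+AAAAAAAAAAAAAAf+AAAAAAAAAAAAAA//AAAAAAAAAAAAAA//AAAAAAAAAAAAAB//AAAAAAAAAAAAAD//AAAAAAAAAAAAAD//AAAAAAAAAAAAAD//AAAAAAAAAAAAAD/+AAAAAAAAAAAAAD/8AAAAAAAAAAAAAD/gAAAAAAAAAAAADj8AAAAAAAAAAAAAHj4AAAAAAAAAAAAAHjgAAAAAAAAAAAAAPiAAAAAAAAAAAAAAeAAAAAAAAAAAAAAA8AAMAAAAAAAAAAAA8YB+AAAAAAAAAAAA/8B+AAAAAAAAAAAAf8A+AAAAAAAAAAAAP8AGAAAAAAAAAAAAH8AAeAAAAAAAAAAAH8AA/AAAAAAAAAAAH8AA/gAAAAAAAAAAH8AA/gAAAAAAAAAAD8AA/wAAAAAAAAAAD8AA/wAAAAAAAAAAB8AA/wAAAAAAAAAAA8AAfwAAAAAAAAAAAEAAPwAAAAAAAAAAAAAABAAAAAAAAAAAAAAAAAAAAAAAAAAAAAAAAAAAAAAAAAAAAAAAAAAAAAAAAAAAAAAAAAAAAAAAAAAOAAAAAAAAAAAAAAAfAAAAAAAAAAAAAAA/wAAAAAAAAAAAAAAf8AAAAAAAAAAAAAAP+AAAAAAAAAAAAAAH/gAAAAAAAAAAAAAB/gAAAAAAAAAAAAAA/wAAAAAAAAAAAAAAPwAAAAAAAAAAEH4ADgAAAAAAAAAAMP8AAAAAAAAAAAAAAD8AAAAAAAAAAAAAAB8AAAAAAAAAAAAAAAYAAAAAAAAAAAAAAAAAAAAAAAAAAAAAAAAAAAAAAAAAAAAAAAAAAA="/>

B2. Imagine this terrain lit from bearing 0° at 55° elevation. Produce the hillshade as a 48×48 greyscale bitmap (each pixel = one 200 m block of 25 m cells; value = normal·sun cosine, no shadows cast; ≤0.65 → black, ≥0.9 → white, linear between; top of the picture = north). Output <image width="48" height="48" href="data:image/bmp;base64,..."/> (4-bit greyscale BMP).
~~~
<image width="48" height="48" href="data:image/bmp;base64,Qk32BAAAAAAAAHYAAAAoAAAAMAAAADAAAAABAAQAAAAAAIAEAAATCwAAEwsAABAAAAAAAAAAAAAAABEREQAiIiIAMzMzAERERABVVVUAZmZmAHd3dwCIiIgAmZmZAKqqqgC7u7sAzMzMAN3d3QDu7u4A////AKu7zLu7qqqqmZmqqqmIiaqqqpmaq8y7qrzMzMzLu6qqmYiZmZh3iZqqqZmavMzLus3d3M3dzLuqmIeIh2VVaImamZmrzd3Mut3czMzMzMu6mId3ZlQ0Vnd4iImrzdzLqtzLu7u7u7u6mYd2VVQzRVZ3d4mrzMu6qty6qqqqqru7qYdlREMzRWeIiImrzLuqqruqqqqqqqu7qYZUMiJFaJqpmqq8y7qqqqqqqqqqqZmqmYdlQyRoq7u7vMzMu6qqqqmZqqqqmZmZmaqXZVaKzMu7zNzLuqqqqqqZmqqqqpmZmruph4ibzLu7vMy7qqqqqqqpmZmaqqmZq7uoeJmqu7qqq7uqqqqqqqqpmIiJmZmZq7uoiJqpmqqqqqqqqqqqqqqqmHd3d4mZmruqqaqpmZqqqpmZqqqqqqqqqYdlVWeJmaq7u7zLmImqqpmJmqqqqqq7uqh2VVaJmZmavN7tuZqruqmIiZqqqrq7u7qHdmeJh3d4rO7uy7u7u7upiJmqqqqrvLqYd4iIdlVnnN3dzMu7u8y7mZqqqqqqu7mHeIh2VUVorMy7zMu6q7zMuqqqqqqqqphlZ4dlVWeKvMu7u7uqqqu8zMuqqqqqqYZWZ3ZVZ5qru7qqq6qqqqqrzMuqqqqqqXZnd3Zniaq6u7qqqqqqqqqqu7qqqqqqmGZ4iHeImaqqq6qqqqqqqqqqu6qqqqqph2Z5mYmZmZiZqqqqqqqqqru7qqqqqqmYdmeKqqqrqYiJqqqqqqqqqru7qqqqqodlRFeau7u7uoiaqqqqqqqqqqqqqqqqqlQhEleavLu7upq7u7qqqqqqqqqqqqqqqhAAA1eau7qqqqvMu6qqqqqqqqqqqqqqqgACRomqu6qqmrzLuqqqqqqqqqqqqqmIiQJXiqu7uqqqq7y7qqqqqqqqqqqqqZdmeEZ5qqu7uqqqu7uqqqqqqqqqqqqqmHZmeHd4iZq7uqqru7qqqqqqqqqqqqqql2VniIh3d4mru7uqqrqqqqqqqqqqqqqql2VomZmId3mqu7uqqqqqqqqqqqqqqqqqmHd3iaqZiIiaqrqru6qqqqqqqqqqqqqqqYh2Z6qqmYd4mqqru7qqqqqqqqqqqqqqqZmGRKqpmYZniaqqu7qqqqqqqqqqqqqqqqqWQ5mZmYdWeaqqq7u7qqqqqqqqqqqqqru5dZmpmZh3iaqqqrvLu6qqqqqqqqqqq83cqaqqqqu7qqqqqru7uqqqqqqqqqqZms7+3Zqru83dy6qqqqqqqqqqqqqpiJmIeL3v/qq8zN7ty6qqqqqqqqqqqqqYd3d2ZorN7ru8zd3cuqqqqqqqqqqqqqqYh3d2ZmeKzd3MzdzLqqqqqqqqqqqqqpmYiIiIh2Znmt3Mzcu6qqqqqqqqqqqqqYd3d4iZmHdmeMzMzLuqu6qqqqqqqqqqqXZWZmd4iIiHiLu7u7u7u7qqqqqqqqqqqHZnd2ZneImaqbu7uqu7u6qqqqqqqqqqmHeJmId3iJmruruqqqu7uqqqqqqqqqqqmIiZmZh4iZmrug=="/>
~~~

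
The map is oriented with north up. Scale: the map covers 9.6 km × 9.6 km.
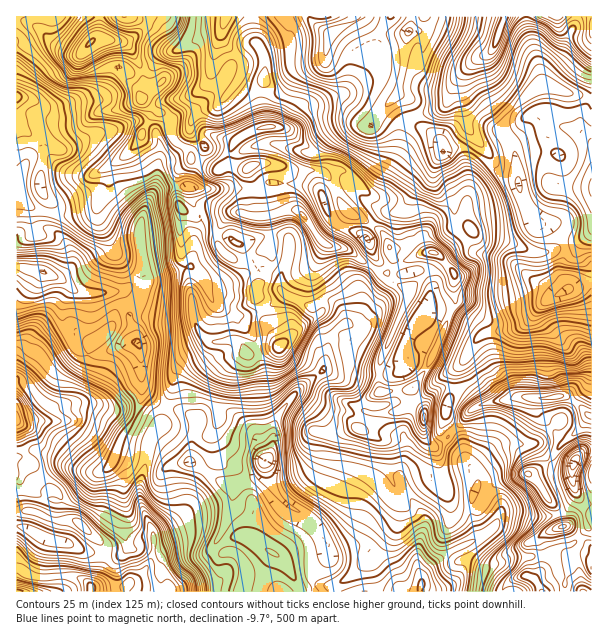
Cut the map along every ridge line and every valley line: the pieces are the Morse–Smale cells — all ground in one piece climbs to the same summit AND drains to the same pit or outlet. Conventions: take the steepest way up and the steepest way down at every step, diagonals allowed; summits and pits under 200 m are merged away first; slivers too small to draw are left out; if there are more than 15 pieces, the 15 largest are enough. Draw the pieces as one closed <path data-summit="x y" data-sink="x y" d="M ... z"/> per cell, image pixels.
<path data-summit="90 42" data-sink="42 272" d="M147 16l-131 1 0 217 19-6 10 0 14 7 9 13 4 15-2 4-14 11 7 2 9 9 12 5 32-2 9-3 15 10-10 15 0 7 10 29 2 39 10 9 12 8 4-2 7-32 8-10 15-6 14-14 22-2 8 5 4 9 12 0 21-8 17 14 12 4 11 11 7 14 9 8 31 15 20 2 15-4 8-9 1-11 17-22 29-66-2-29-19-20-12 0-16 7-12-1-5-7 0-6-5-10-20-16-15-6-7-7-13-28-9-7-28-2-23-7-10 0-14 6-15-3-2-2 0-11 6-10-23-9-9 4-10 11-2 7-5-8-12-8-4-6 2-14-8-6-11-5-13-11 0-9 4-5-4-18-8-16-7-7-4-1 11-4 11-8 5-7z"/><path data-summit="90 42" data-sink="567 290" d="M363 16l-7 6-26 12-15-9-6-9-160 0-1 7-5 7-11 8-11 4 4 1 7 7 8 16 4 11-4 21 13 11 11 5 8 6-2 14 4 6 12 8 5 8 2-7 7-9 7-6 5 0 23 9-6 10 0 11 2 2 15 3 8-5 16-1 23 7 28 2 11 11 11 24 7 7 15 6 20 16 5 10 0 6 5 7 12 1 16-7 12 0 16 16 3 4 2 29-20 48-9 18-15 21 12 21 0 25 7 10 6 0 6-3 9-11-6-11 0-16 6-11 2-19 22-35 10-7 20-1 18-6 19-23 25-14-8-16 5-15 0-12-14-19-17-3-2-2-10-24-4-17-3-5-20-6-25-19-18-2-9 3-4-11-25-20-6-19-10-6 10-62-25-1-6-2z"/><path data-summit="90 42" data-sink="266 461" d="M234 340l-22 2-14 14-15 6-8 10-3 18-6 17 23 7 10 6-7 24-2 18 29 19 18 1 18-6 5-5 4-9 7 21 9 15 16 13 10 5 13 11 11 22 3 4 20-6 15 1 9 6 14 16 10 22 18 0 3-17 15-15 17-11-6-12 3-30-3-12-8-12-2-30-14-18 0-25-8-11-2-9-4 0-1 11-8 9-30 4-36-17-9-8-7-14-11-11-12-4-17-14-21 8-12 0-4-9z"/><path data-summit="92 590" data-sink="266 461" d="M171 408l-7 2-2 13-12 15-4 24-7 29 1 13 14 32-2 21-6 12-17 15 9 4 32 1 1 3 229-1-9-21-20-20-8-3-10 0-20 6-3-4-11-22-13-11-10-5-16-13-9-15-7-21-4 9-5 5-18 6-18-1-28-18 1-19 7-24-10-6z"/><path data-summit="498 35" data-sink="567 290" d="M591 16l-156 0-7 12-6 3-12 0-2 2-10 62 10 6 6 19 25 20 4 11 9-3 18 2 25 19 17 5 6 6-4-31-12-20 2-4 7-14 19-19 10-6 11 0 19 8 22 4z"/><path data-summit="17 419" data-sink="42 272" d="M20 266l-4 1 0 222 13 1 6-9 22-13 8-2 22 6 14 0 11-8 8-23 14-22 6-17 2-33-2-19-1-5-5-3-35 13-10 0-11-5-5-6-11-26 0-12 8-15 0-4-10-9-19-7z"/><path data-summit="92 590" data-sink="42 272" d="M143 390l-7 26-12 16-8 17-1 9-8 11-6 3-14 0-24-6-15 6-13 9-6 9-13 1 1 101 153-1 0-2-32-1-10-4 18-15 6-12 2-21-12-27-3-18 7-29 2-19 6-12 8-8 4-15z"/><path data-summit="557 396" data-sink="42 272" d="M564 396l-16 2-33-1-6 3-18 2-17 6-20 21 8 12 2 17 14 21-3 13 17 8 8 9 0 6-9 15-37 21 7 9 10 0 12 6 9 0 12 12 6 2-7 12 89-1 0-43-23-20-7-3-6-18-8-7-7-14-12-12 14-8 11-11 2-5 34-34-15-14z"/><path data-summit="557 396" data-sink="567 290" d="M591 283l-24 6-19 11-24 25-6 3-32 4-10 7-22 35 0 13-8 17 0 16 7 10 21-22 17-6 18-2 6-3 33 1 16-2 11 6 13 13 4 1z"/><path data-summit="92 590" data-sink="567 290" d="M551 86l-11 0-10 6-19 19-9 18 12 20 4 37 14 35 2 2 17 3 14 19 0 12-5 15 6 15 4 2 22-7 0-183z"/><path data-summit="557 396" data-sink="575 461" d="M591 416l-5 3-3 6-27 25-2 5-11 11-14 8 12 12 7 14 8 7 6 18 7 3 22 19z"/><path data-summit="92 590" data-sink="42 272" d="M71 288l-9 18 0 12 11 26 5 6 11 5 10 0 29-12 10-1-8-21 0-7 10-15-3-4-12-6-9 3-32 2z"/><path data-summit="90 42" data-sink="42 272" d="M453 430l-10 12-11 4 6 7 2 30 8 12 3 12-3 30 7 13 36-20 9-15 0-6-8-9-17-8 3-13-10-15-6-23z"/><path data-summit="557 396" data-sink="266 461" d="M453 550l-16 10-15 15-2 17 81 0 10-11-7-3-12-12-9 0-12-6-10 0z"/><path data-summit="92 590" data-sink="42 272" d="M45 228l-10 0-19 8 0 30 43 11 11-10 0-15-6-12z"/>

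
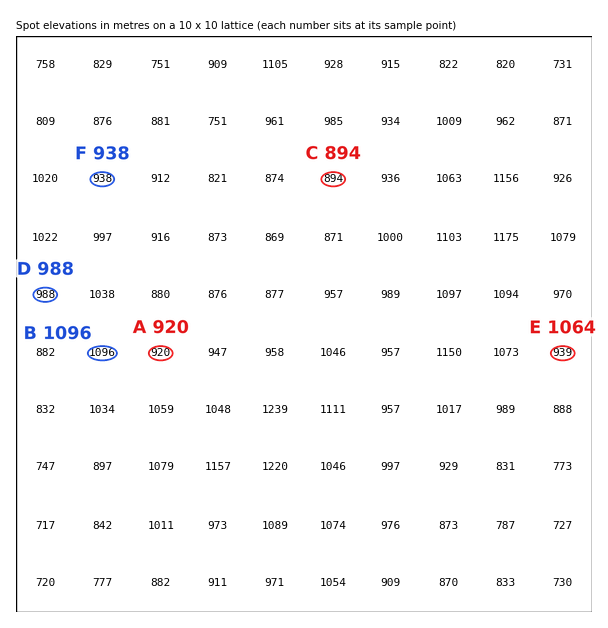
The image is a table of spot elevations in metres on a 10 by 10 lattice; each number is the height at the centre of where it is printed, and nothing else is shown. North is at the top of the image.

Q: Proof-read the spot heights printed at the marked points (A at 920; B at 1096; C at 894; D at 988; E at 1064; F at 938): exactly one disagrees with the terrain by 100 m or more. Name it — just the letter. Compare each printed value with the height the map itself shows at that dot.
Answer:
E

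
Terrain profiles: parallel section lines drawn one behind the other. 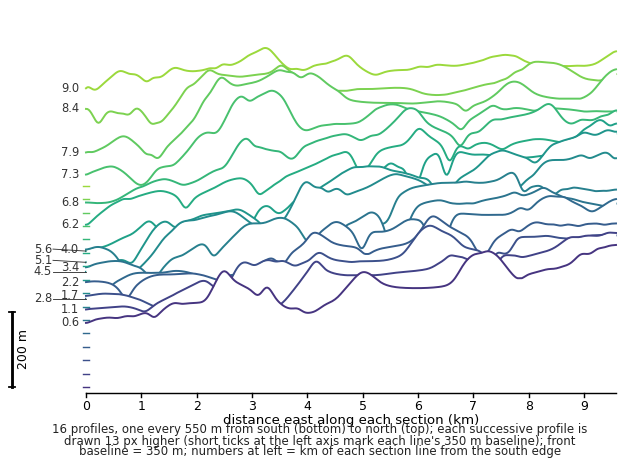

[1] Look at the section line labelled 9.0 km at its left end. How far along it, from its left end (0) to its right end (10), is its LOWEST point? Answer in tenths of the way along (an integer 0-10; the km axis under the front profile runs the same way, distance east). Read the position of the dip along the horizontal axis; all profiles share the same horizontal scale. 0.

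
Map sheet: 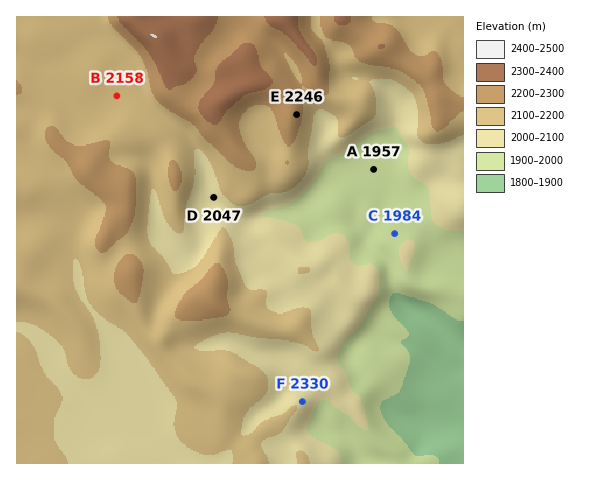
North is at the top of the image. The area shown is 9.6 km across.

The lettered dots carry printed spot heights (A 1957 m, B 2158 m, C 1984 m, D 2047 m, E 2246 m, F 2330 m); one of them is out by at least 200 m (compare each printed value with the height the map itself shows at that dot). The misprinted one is F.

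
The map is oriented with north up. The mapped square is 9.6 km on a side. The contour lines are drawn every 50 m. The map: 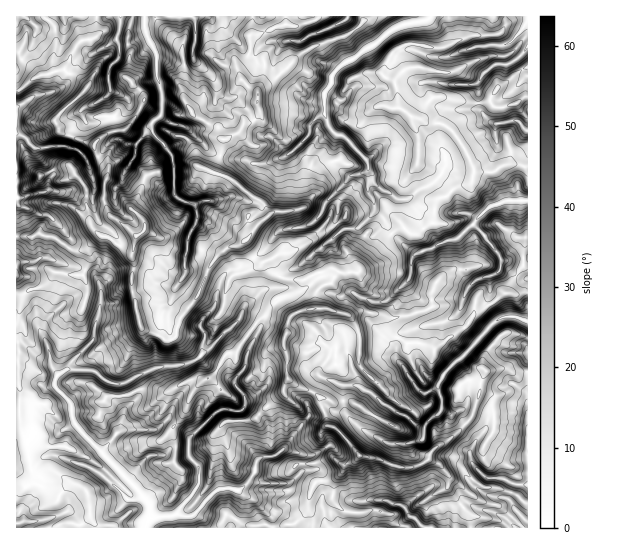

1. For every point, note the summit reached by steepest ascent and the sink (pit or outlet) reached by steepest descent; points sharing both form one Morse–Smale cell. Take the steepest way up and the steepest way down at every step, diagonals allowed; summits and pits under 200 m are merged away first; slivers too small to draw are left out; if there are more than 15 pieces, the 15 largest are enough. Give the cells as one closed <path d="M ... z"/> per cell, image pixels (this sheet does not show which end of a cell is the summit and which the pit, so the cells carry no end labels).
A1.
<path d="M105 236l-6 0-10 10 0 15-7 14-16 0-11-3-13 15-12 2-7 6-7 0 0 232 297 1 0-7-5-12 0-8 7-18 6-2 0-8-3-4-5 0-10 2-2 2 2-3 0-15-14-6-6 0-9 7-11 1 5-15 0-17-11-13-12-6 0-8-10-13 1-7 9-12 4-19 10-16 0-4-5-4-14-6 4-10 18-16 15-5 4-9-6-6-3-12-9 4-5-2-9-8-6-12-22 11-13 17-11 28-17 21-4 17-6 5-4 0-26-14-8-36 0-17 3-7-3-7 1-9-11-3z"/><path d="M527 16l-164 0-2 9-7 6-8 5-31 9-12 7-29 28-11 5-6 8 0 24-4 4-8 2-7 10-15 6-2 14-8 18 1 2 19 7 20 17 8 4 8 13-13 12-12 16 9 16 8 5 10-4 4 12 7 5 5-5 16-8 40-34 11 0 5-2 2 4 6 5 7 0 12-13 5 10 10-5 4 0 5 5 8 0 15-10 3-22 11-5 10-9 14-4 2-16-9-20-17-20-9-4-12 0-10-5 5-1 6-14 6-6 13 0 23 6 21-2 4 6 4 1 17-4 11-7 2-2z"/><path d="M285 16l-269 1 1 74 24-16 6 0 16-6 4 4 8 2 12 10-2 5-30 31 6 11 32 12 7 15 8 6 0 9-4 11 0 17 3 8 3 6 26 19-4 18 3 12-3 8 0 17 8 36 26 14 4 0 6-5 4-17 17-21 10-26 9-14 13-10 5 0 11-6 11-15 13-11-8-14-8-4-20-17-19-7-1-2 8-18 2-14 15-6 7-10 8-2 6-7-2-21-17-15-3-8 12-16 0-17 17-5 9-5 10-2z"/><path d="M518 164l-15 1-9 7-20 0-3 11-14 4-10 9-11 5-3 22-15 10-8 0-5-5-4 0-9 6 24 20-5 8 0 13-4 8 2 6 16 16 8 17 4 1-34 9-4 6 8 6 11-1 16 6 28-20 7-7 6-11 7-2 21-16 5 0 4-12 11-15 1-21 1-7 3-1 0-70z"/><path d="M505 368l-20 3-5 12 0 8-8 26-18 19-17 11-6 6-2 5-6 5 8 14 1 9-19 13-8 9-6-4-6 0-7-4-9 2-2 19 3 7 150-1 0-154-11 0z"/><path d="M527 292l-10 3-14-2-14 12-14 6-6 11-7 7-28 20-11-5-16 0-6-5-4 0-1 19 20 29 7 6 15-5 3 9-1 16-6 3-11 12-5-1-12-11-8-3-28-21-9-4-4-3 0-7-10-25-17 3-10 13-1 6 25 11 0 24 14 17 31 17 20-1 3 10 11 10 6-5 2-5 6-6 17-11 18-19 8-26 0-8 6-12 19-3 12 5 11-2z"/><path d="M63 69l-16 6-6 0-25 16 0 144 15 2 8-4 4 3 11 1 20 14 11-2 13-13 7 0 17 11 11 2 3-14-27-20-5-13 0-17 4-11 0-9-8-6-7-15-32-12-6-11 32-34 0-2-12-10-8-2z"/><path d="M326 308l-25 3-12 7-2 16-3 4 4 41 13 9 14 5 5 5 7 19 0 6 8 5 26 28 17 3 13 6 12 3 19-4-1-3-9-8-3-10-20 1-31-17-14-17 0-24-25-10 0-5 11-15 17-3 10 25 0 7 8 6 5 1 13 12 23 12 15 12 2 0 18-18 0-13-2-8-4-1-12 5-7-6-20-29 0-13 3-7-8-4-8-18-20-5-9 4-8 0z"/><path d="M334 269l-17 4-12 7-24-3-4 10-15 4-18 16-4 10 14 6 5 4 0 4-10 16-4 19-10 15 0 4 10 13 0 8 12 6 11 13 0 17-5 15 11-1 9-7 18 4 2 2 0 15 15-1 3 4 1 8 15-4 6-6 1-5 10-5 5-7-24-26-8-5 0-6-7-19-5-5-14-5-13-9-4-41 3-4 2-16 4-3 8-4 14-2 1-16 5-6 11-5 5-9z"/><path d="M393 235l-32 31-4 7-19-1-7 11-10 4-5 6-1 16 11-1 20 7 8 0 8-4 19 4 6 6 1 9 7 7 8-5 16-5 18-3-4-2-8-17-16-16-2-6 4-8 0-13 5-8z"/><path d="M527 96l-12 8-14 4-7-1-4-6-21 2-23-6-13 0-6 6-6 14-5 1 10 5 12 0 9 4 17 20 10 25 20 0 13-8 20 3z"/><path d="M359 455l-5 6-9 4-2 6-6 6-16 5 0 23 4 18 4 5 48 0-2-14 1-9 3-5 20 4 6 4 8-9 19-13-1-9-9-13-19 4-12-3-13-6z"/><path d="M362 16l-44 0-5 5-18 6-9-3-28 11-7 0-2 2 0 17-12 15 3 9 10 10 8 4 5-7 11-5 29-28 12-7 31-9 8-5 7-6z"/><path d="M39 233l-8 4-15 0 1 58 6 0 7-6 12-2 13-15 11 3 16 0 7-14 0-16-4 4-11 2-20-14-11-1z"/><path d="M386 223l-12 13-7 0-6-5-2-4-5 2-11 0-40 34-16 8-6 6 12 3 12 0 25-11 12 4 15 0 35-39z"/>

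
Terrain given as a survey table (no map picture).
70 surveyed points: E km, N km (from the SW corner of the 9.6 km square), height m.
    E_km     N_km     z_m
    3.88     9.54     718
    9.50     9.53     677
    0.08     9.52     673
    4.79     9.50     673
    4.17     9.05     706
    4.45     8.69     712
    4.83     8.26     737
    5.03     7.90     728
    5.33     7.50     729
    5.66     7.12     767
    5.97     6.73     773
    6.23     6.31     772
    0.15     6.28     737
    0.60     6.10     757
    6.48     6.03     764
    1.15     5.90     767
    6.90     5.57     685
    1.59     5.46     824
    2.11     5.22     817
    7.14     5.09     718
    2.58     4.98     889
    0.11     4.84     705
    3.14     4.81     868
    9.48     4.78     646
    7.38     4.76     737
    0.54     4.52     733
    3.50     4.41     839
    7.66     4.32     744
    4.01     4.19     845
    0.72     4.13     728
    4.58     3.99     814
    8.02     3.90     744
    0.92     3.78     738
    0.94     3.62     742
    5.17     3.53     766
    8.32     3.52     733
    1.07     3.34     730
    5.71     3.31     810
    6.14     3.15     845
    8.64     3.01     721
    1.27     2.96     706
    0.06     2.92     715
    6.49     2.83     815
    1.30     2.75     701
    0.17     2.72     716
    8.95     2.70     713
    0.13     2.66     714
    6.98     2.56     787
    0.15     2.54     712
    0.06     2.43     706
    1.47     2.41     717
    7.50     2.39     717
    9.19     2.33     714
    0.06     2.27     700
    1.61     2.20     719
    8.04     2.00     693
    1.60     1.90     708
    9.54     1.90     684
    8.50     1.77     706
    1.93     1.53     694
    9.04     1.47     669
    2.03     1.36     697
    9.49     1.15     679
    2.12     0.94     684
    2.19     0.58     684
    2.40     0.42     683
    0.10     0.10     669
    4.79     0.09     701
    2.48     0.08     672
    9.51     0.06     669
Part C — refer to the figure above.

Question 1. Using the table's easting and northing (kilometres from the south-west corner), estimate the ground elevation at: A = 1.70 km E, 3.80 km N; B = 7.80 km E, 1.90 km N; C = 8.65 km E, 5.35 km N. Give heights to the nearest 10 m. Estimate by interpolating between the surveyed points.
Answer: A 770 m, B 700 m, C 660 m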